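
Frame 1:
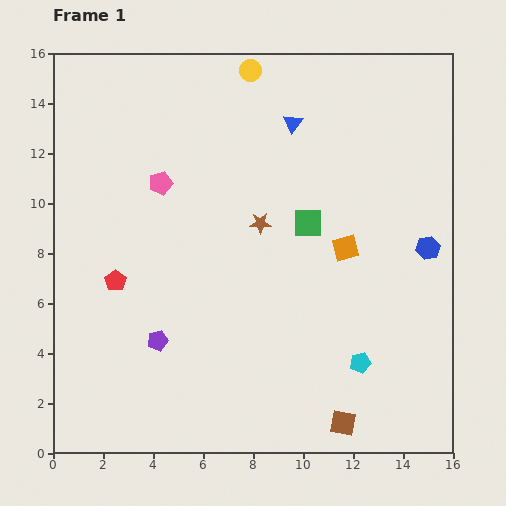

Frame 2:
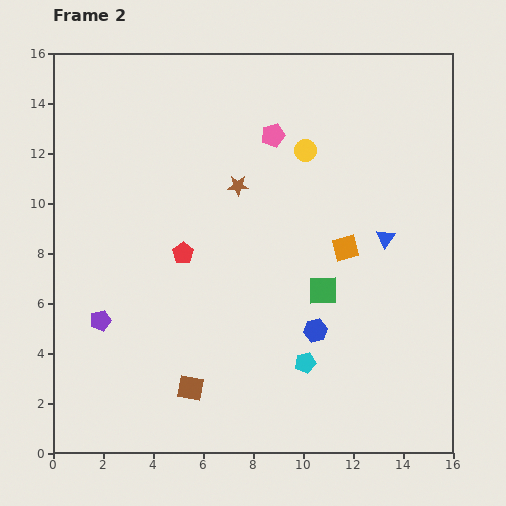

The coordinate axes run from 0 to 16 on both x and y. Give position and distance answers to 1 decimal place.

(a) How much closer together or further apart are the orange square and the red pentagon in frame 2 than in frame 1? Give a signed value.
-2.8

Distance in frame 1: 9.3. Distance in frame 2: 6.5.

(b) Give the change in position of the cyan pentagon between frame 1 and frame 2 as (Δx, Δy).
(-2.2, 0.0)

The cyan pentagon was at (12.3, 3.6) in frame 1 and (10.1, 3.6) in frame 2.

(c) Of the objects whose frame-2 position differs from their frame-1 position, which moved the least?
the brown star

(moved 1.7)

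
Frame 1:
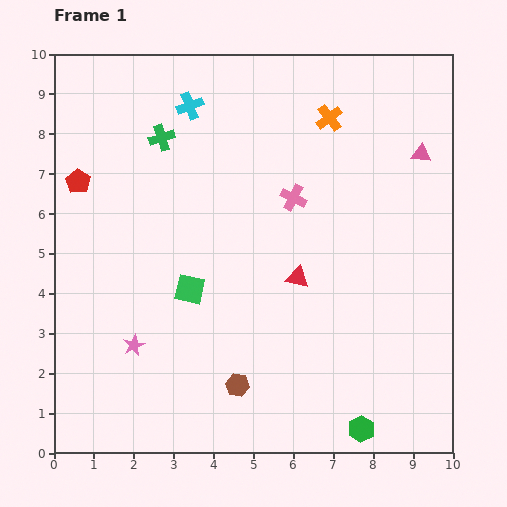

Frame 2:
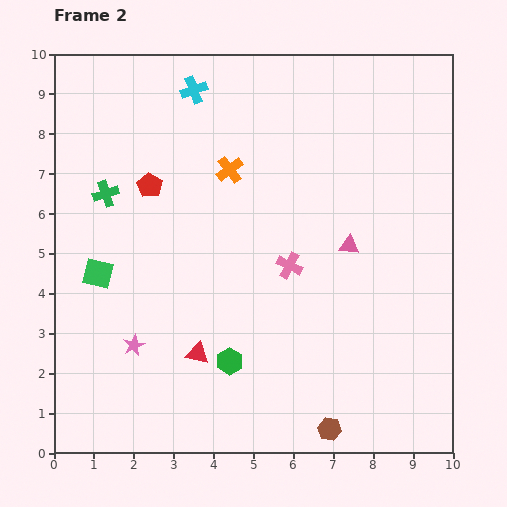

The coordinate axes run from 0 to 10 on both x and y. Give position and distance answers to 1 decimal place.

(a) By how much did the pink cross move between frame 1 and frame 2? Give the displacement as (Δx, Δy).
(-0.1, -1.7)

The pink cross was at (6.0, 6.4) in frame 1 and (5.9, 4.7) in frame 2.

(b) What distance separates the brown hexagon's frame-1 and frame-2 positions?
2.5

The brown hexagon moved from (4.6, 1.7) to (6.9, 0.6), a distance of √(2.3² + 1.1²) ≈ 2.5.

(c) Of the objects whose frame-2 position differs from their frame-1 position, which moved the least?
the cyan cross

(moved 0.4)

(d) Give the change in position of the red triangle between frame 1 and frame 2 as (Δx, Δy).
(-2.5, -1.9)

The red triangle was at (6.1, 4.4) in frame 1 and (3.6, 2.5) in frame 2.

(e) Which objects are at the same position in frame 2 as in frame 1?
the pink star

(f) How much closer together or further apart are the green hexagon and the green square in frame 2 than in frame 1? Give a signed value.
-1.5

Distance in frame 1: 5.5. Distance in frame 2: 4.0.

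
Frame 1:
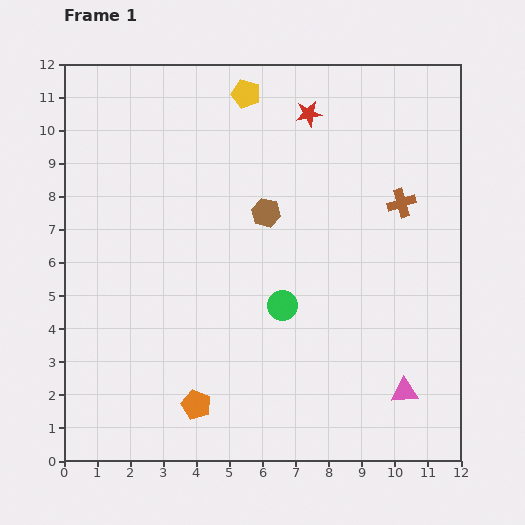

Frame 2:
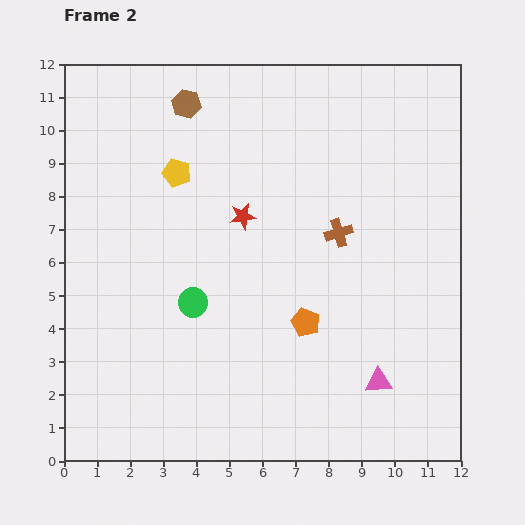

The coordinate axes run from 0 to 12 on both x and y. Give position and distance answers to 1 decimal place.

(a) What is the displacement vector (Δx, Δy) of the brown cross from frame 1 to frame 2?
(-1.9, -0.9)

The brown cross was at (10.2, 7.8) in frame 1 and (8.3, 6.9) in frame 2.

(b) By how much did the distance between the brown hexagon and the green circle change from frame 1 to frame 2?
+3.2

Distance in frame 1: 2.8. Distance in frame 2: 6.0.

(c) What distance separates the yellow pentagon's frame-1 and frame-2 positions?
3.2

The yellow pentagon moved from (5.5, 11.1) to (3.4, 8.7), a distance of √(2.1² + 2.4²) ≈ 3.2.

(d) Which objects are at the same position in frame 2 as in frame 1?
none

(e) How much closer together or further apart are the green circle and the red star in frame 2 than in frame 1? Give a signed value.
-2.9

Distance in frame 1: 5.9. Distance in frame 2: 3.0.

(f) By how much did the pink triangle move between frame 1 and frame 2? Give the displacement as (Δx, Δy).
(-0.8, 0.3)

The pink triangle was at (10.3, 2.1) in frame 1 and (9.5, 2.4) in frame 2.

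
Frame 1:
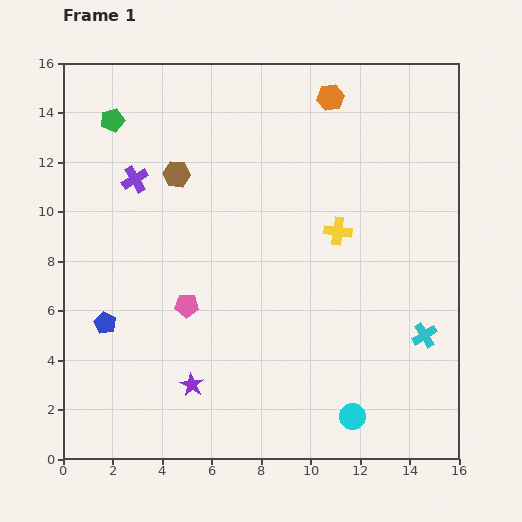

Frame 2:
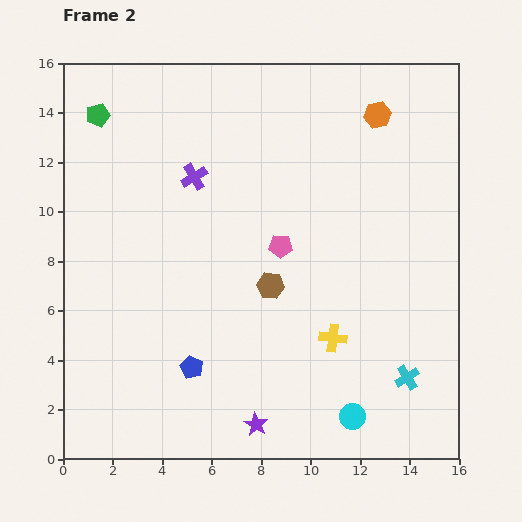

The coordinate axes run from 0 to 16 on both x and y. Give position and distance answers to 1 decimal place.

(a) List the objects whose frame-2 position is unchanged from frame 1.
the cyan circle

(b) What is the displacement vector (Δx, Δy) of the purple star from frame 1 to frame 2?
(2.6, -1.6)

The purple star was at (5.2, 3.0) in frame 1 and (7.8, 1.4) in frame 2.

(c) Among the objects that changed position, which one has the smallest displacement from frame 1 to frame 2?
the green pentagon

(moved 0.6)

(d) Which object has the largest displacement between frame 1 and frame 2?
the brown hexagon

(moved 5.9; next 4.5)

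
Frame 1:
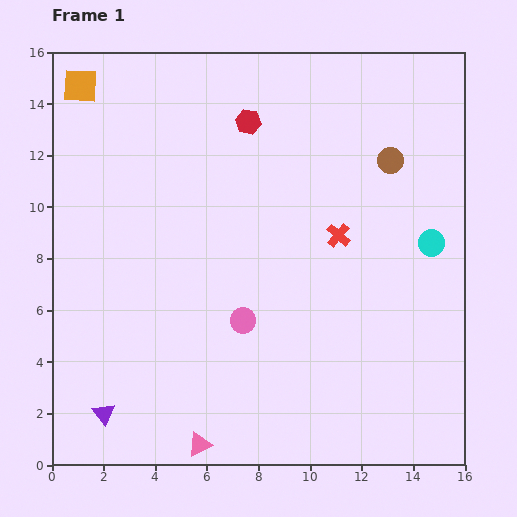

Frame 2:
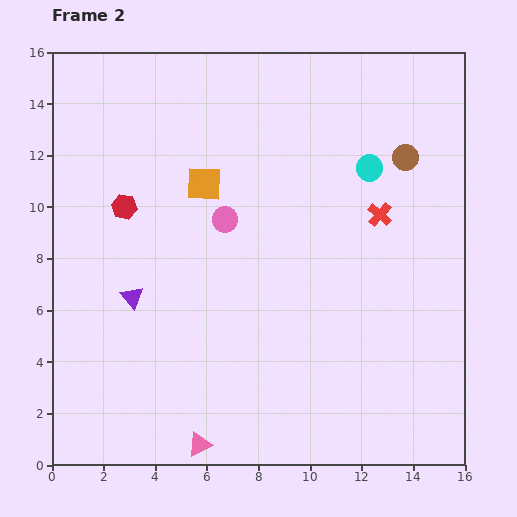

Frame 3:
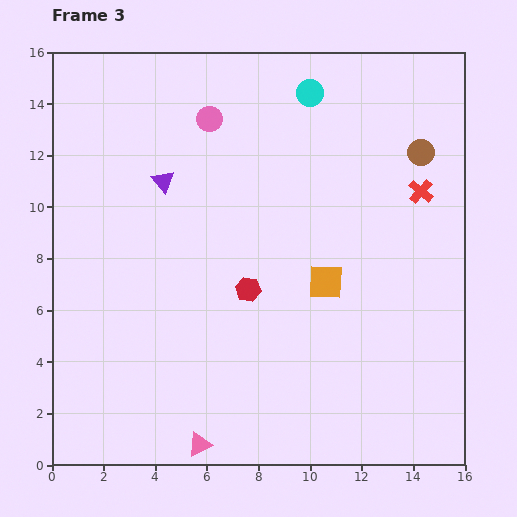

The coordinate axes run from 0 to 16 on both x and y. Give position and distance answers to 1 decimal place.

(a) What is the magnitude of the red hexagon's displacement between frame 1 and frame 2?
5.8

The red hexagon moved from (7.6, 13.3) to (2.8, 10.0), a distance of √(4.8² + 3.3²) ≈ 5.8.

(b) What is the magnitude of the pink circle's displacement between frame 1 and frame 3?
7.9

The pink circle moved from (7.4, 5.6) to (6.1, 13.4), a distance of √(1.3² + 7.8²) ≈ 7.9.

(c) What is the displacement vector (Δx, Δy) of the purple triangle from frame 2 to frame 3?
(1.2, 4.5)

The purple triangle was at (3.1, 6.5) in frame 2 and (4.3, 11.0) in frame 3.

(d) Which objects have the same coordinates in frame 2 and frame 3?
the pink triangle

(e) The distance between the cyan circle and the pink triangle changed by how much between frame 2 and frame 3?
+1.7

Distance in frame 2: 12.6. Distance in frame 3: 14.3.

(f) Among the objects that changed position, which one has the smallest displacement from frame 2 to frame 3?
the brown circle

(moved 0.6)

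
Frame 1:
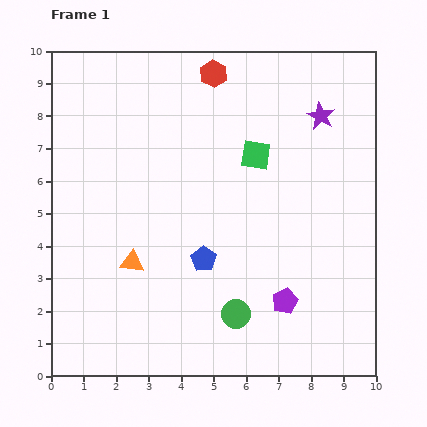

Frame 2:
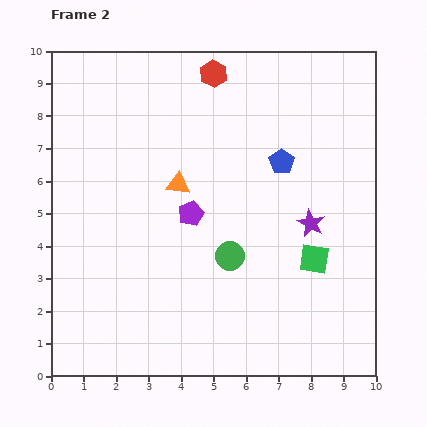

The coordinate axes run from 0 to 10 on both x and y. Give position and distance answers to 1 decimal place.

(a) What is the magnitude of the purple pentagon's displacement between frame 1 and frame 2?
4.0

The purple pentagon moved from (7.2, 2.3) to (4.3, 5.0), a distance of √(2.9² + 2.7²) ≈ 4.0.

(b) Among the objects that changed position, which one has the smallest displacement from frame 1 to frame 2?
the green circle

(moved 1.8)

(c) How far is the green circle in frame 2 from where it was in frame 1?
1.8

The green circle moved from (5.7, 1.9) to (5.5, 3.7), a distance of √(0.2² + 1.8²) ≈ 1.8.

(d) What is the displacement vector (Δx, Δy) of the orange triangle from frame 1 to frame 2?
(1.4, 2.4)

The orange triangle was at (2.5, 3.5) in frame 1 and (3.9, 5.9) in frame 2.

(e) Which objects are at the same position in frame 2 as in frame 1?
the red hexagon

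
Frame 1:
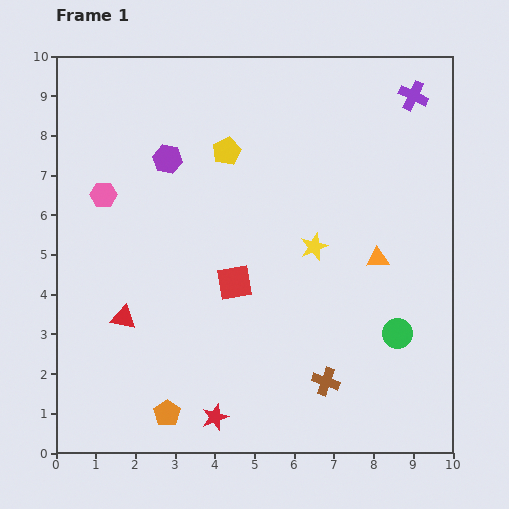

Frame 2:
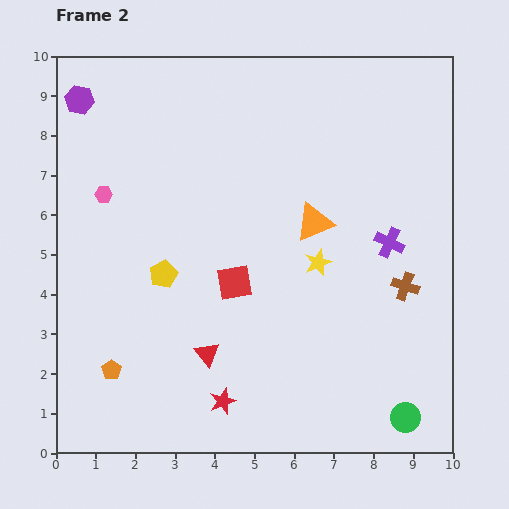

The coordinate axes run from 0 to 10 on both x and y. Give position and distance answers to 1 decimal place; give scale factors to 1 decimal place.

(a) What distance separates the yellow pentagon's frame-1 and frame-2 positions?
3.5

The yellow pentagon moved from (4.3, 7.6) to (2.7, 4.5), a distance of √(1.6² + 3.1²) ≈ 3.5.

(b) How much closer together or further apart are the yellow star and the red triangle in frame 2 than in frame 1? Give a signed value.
-1.5

Distance in frame 1: 5.1. Distance in frame 2: 3.6.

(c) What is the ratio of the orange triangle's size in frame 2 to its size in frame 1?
1.7×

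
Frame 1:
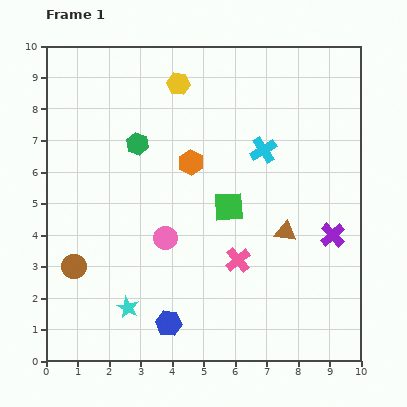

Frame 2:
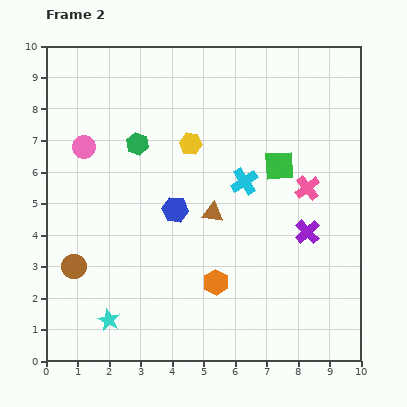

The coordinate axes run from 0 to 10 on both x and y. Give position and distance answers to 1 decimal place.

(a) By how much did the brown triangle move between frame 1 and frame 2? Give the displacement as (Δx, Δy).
(-2.3, 0.6)

The brown triangle was at (7.6, 4.1) in frame 1 and (5.3, 4.7) in frame 2.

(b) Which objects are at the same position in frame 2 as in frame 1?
the green hexagon, the brown circle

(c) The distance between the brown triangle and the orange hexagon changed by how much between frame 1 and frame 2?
-1.5

Distance in frame 1: 3.7. Distance in frame 2: 2.2.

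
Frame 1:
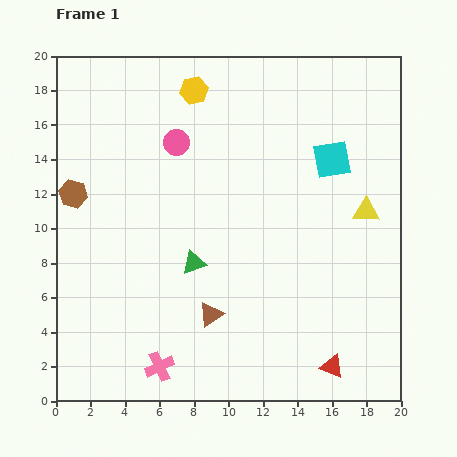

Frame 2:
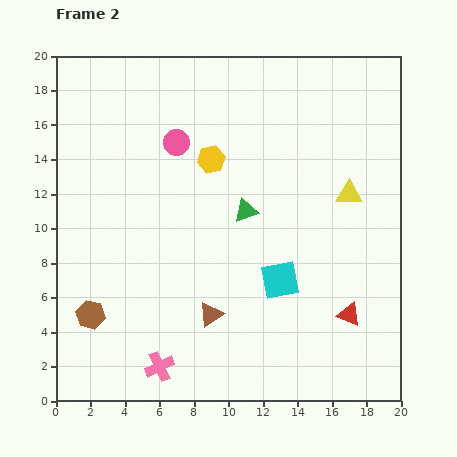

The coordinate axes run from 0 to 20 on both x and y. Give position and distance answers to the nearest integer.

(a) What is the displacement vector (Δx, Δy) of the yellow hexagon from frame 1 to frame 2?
(1, -4)

The yellow hexagon was at (8, 18) in frame 1 and (9, 14) in frame 2.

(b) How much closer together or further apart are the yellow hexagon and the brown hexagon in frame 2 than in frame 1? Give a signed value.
+2

Distance in frame 1: 9. Distance in frame 2: 11.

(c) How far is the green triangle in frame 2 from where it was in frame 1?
4

The green triangle moved from (8, 8) to (11, 11), a distance of √(3² + 3²) ≈ 4.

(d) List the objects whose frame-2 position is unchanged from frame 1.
the pink circle, the pink cross, the brown triangle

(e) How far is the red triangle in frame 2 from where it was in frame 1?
3

The red triangle moved from (16, 2) to (17, 5), a distance of √(1² + 3²) ≈ 3.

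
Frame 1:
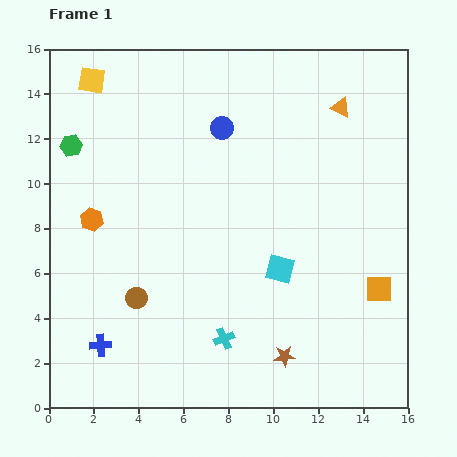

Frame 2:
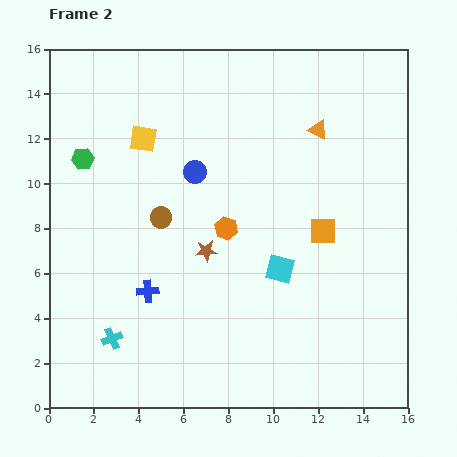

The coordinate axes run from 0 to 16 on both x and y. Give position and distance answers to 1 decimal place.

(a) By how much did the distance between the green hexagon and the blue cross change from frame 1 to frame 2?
-2.4

Distance in frame 1: 9.0. Distance in frame 2: 6.6.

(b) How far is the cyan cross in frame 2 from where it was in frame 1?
5.0

The cyan cross moved from (7.8, 3.1) to (2.8, 3.1), a distance of √(5.0² + 0.0²) ≈ 5.0.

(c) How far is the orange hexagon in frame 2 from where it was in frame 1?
6.0

The orange hexagon moved from (1.9, 8.4) to (7.9, 8.0), a distance of √(6.0² + 0.4²) ≈ 6.0.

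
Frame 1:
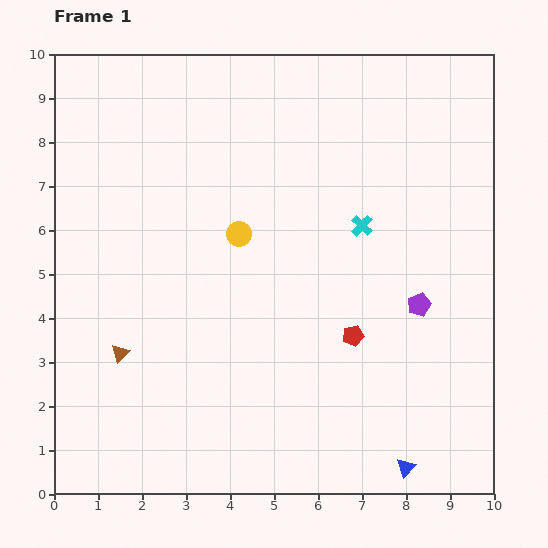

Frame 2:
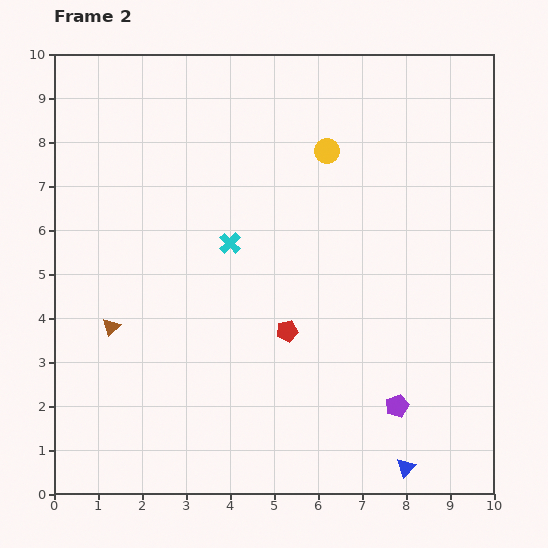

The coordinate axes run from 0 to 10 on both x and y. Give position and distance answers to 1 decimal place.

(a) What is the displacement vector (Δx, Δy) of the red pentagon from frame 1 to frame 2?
(-1.5, 0.1)

The red pentagon was at (6.8, 3.6) in frame 1 and (5.3, 3.7) in frame 2.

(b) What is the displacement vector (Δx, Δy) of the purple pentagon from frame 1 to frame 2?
(-0.5, -2.3)

The purple pentagon was at (8.3, 4.3) in frame 1 and (7.8, 2.0) in frame 2.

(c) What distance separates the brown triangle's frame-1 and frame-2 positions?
0.6

The brown triangle moved from (1.5, 3.2) to (1.3, 3.8), a distance of √(0.2² + 0.6²) ≈ 0.6.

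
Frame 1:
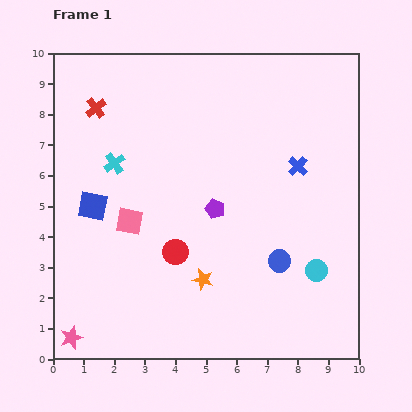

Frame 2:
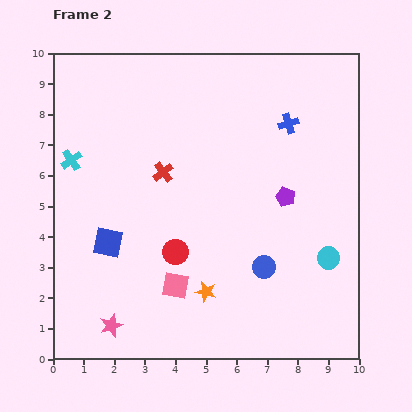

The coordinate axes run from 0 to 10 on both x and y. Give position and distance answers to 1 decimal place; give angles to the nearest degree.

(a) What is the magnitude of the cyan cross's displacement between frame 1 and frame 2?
1.4

The cyan cross moved from (2.0, 6.4) to (0.6, 6.5), a distance of √(1.4² + 0.1²) ≈ 1.4.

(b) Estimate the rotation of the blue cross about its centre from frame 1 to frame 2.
28° clockwise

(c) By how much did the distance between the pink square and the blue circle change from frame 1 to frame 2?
-2.1

Distance in frame 1: 5.1. Distance in frame 2: 3.0.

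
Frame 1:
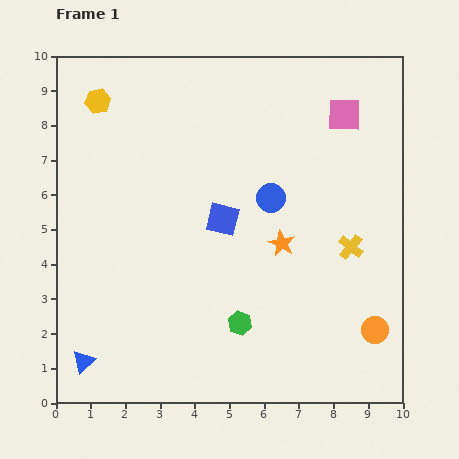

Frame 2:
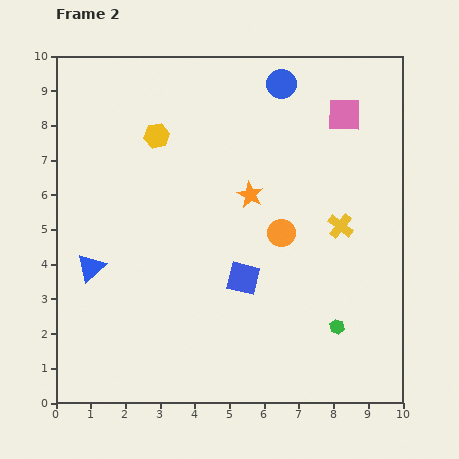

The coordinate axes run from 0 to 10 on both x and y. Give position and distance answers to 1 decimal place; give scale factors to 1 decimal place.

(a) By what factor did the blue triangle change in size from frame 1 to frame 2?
1.3×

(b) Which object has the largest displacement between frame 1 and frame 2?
the orange circle

(moved 3.9; next 3.3)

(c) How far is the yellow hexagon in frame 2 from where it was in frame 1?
2.0

The yellow hexagon moved from (1.2, 8.7) to (2.9, 7.7), a distance of √(1.7² + 1.0²) ≈ 2.0.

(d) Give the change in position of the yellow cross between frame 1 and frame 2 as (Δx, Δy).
(-0.3, 0.6)

The yellow cross was at (8.5, 4.5) in frame 1 and (8.2, 5.1) in frame 2.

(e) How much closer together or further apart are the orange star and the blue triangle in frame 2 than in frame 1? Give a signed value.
-1.5

Distance in frame 1: 6.6. Distance in frame 2: 5.1.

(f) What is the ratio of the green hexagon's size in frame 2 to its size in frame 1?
0.6×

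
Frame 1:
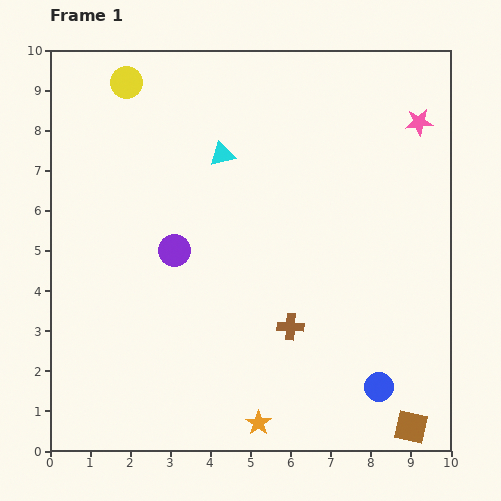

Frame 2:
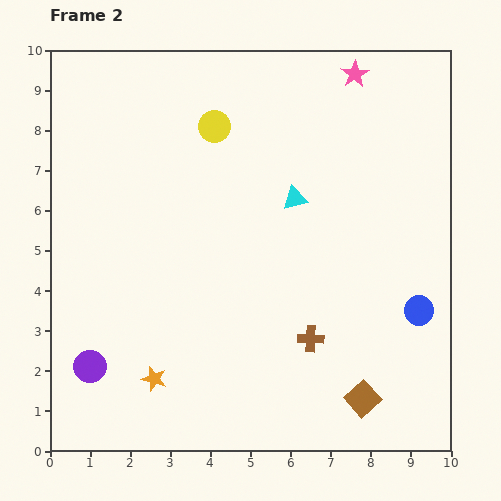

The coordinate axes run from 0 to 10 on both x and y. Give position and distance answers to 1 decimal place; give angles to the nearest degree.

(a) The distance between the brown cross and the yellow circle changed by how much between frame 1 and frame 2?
-1.5

Distance in frame 1: 7.3. Distance in frame 2: 5.8.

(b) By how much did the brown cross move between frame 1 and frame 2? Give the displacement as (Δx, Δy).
(0.5, -0.3)

The brown cross was at (6.0, 3.1) in frame 1 and (6.5, 2.8) in frame 2.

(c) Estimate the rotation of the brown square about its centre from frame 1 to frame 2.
35° clockwise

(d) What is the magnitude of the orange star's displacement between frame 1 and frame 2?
2.8

The orange star moved from (5.2, 0.7) to (2.6, 1.8), a distance of √(2.6² + 1.1²) ≈ 2.8.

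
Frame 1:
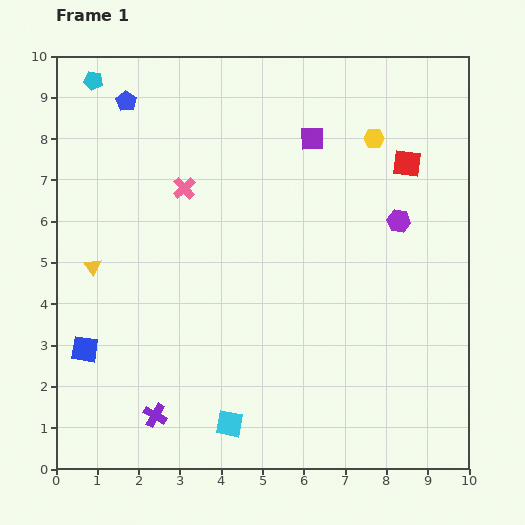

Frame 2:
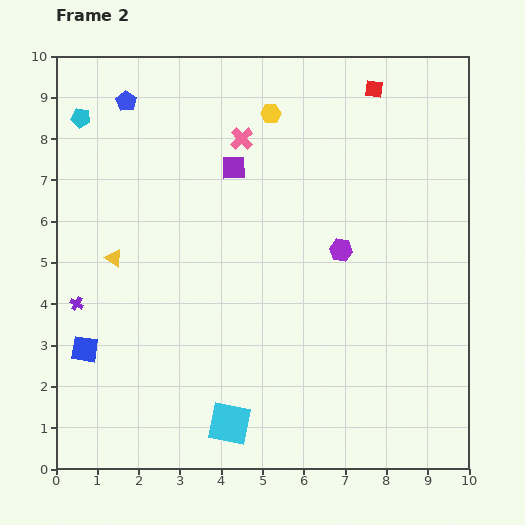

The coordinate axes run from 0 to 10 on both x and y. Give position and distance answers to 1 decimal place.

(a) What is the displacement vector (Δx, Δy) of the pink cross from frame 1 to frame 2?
(1.4, 1.2)

The pink cross was at (3.1, 6.8) in frame 1 and (4.5, 8.0) in frame 2.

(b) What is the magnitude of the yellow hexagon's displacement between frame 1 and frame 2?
2.6

The yellow hexagon moved from (7.7, 8.0) to (5.2, 8.6), a distance of √(2.5² + 0.6²) ≈ 2.6.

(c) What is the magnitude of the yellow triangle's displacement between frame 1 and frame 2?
0.5

The yellow triangle moved from (0.9, 4.9) to (1.4, 5.1), a distance of √(0.5² + 0.2²) ≈ 0.5.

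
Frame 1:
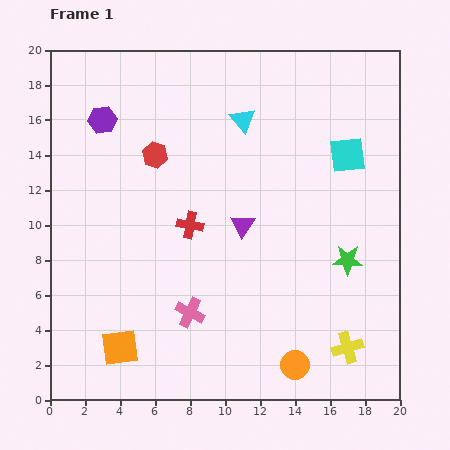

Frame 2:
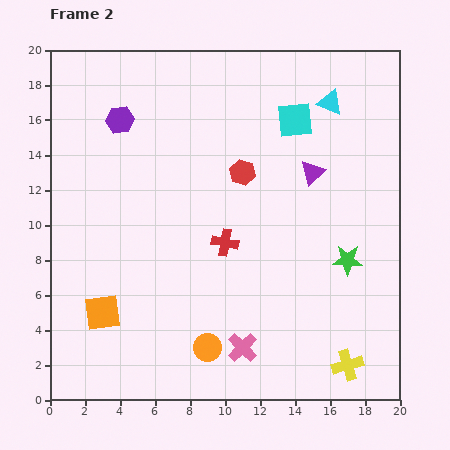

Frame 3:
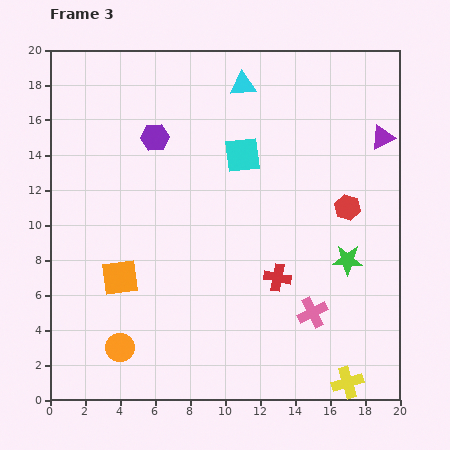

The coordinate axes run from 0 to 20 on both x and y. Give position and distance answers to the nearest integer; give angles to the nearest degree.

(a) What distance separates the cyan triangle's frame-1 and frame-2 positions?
5

The cyan triangle moved from (11, 16) to (16, 17), a distance of √(5² + 1²) ≈ 5.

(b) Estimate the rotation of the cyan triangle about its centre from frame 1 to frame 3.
55° counter-clockwise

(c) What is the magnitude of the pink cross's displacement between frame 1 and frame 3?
7

The pink cross moved from (8, 5) to (15, 5), a distance of √(7² + 0²) ≈ 7.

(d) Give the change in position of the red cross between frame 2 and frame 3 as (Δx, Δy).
(3, -2)

The red cross was at (10, 9) in frame 2 and (13, 7) in frame 3.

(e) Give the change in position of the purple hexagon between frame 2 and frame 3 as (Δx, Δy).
(2, -1)

The purple hexagon was at (4, 16) in frame 2 and (6, 15) in frame 3.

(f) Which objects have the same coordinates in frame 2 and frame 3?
the green star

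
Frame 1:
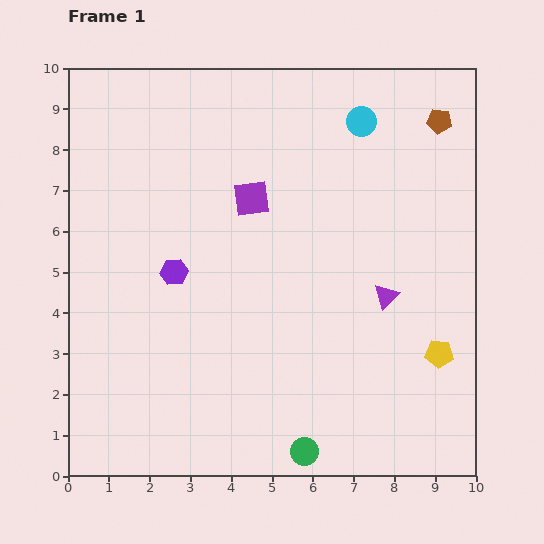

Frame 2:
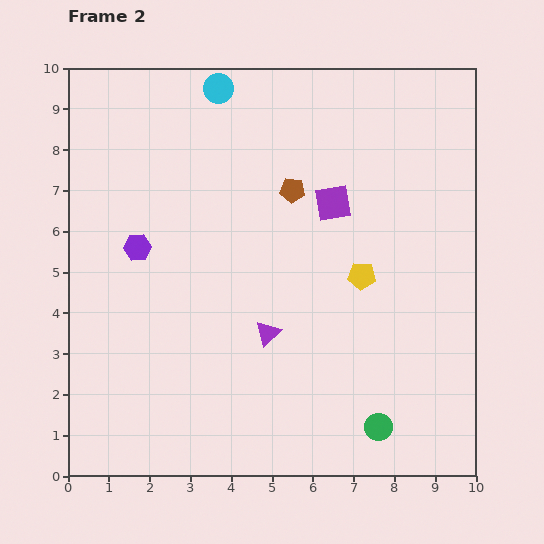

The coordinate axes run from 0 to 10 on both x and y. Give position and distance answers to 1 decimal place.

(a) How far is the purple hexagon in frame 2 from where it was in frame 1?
1.1

The purple hexagon moved from (2.6, 5.0) to (1.7, 5.6), a distance of √(0.9² + 0.6²) ≈ 1.1.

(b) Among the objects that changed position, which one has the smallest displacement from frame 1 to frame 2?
the purple hexagon

(moved 1.1)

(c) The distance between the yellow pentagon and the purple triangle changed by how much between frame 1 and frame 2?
+0.8

Distance in frame 1: 1.9. Distance in frame 2: 2.7.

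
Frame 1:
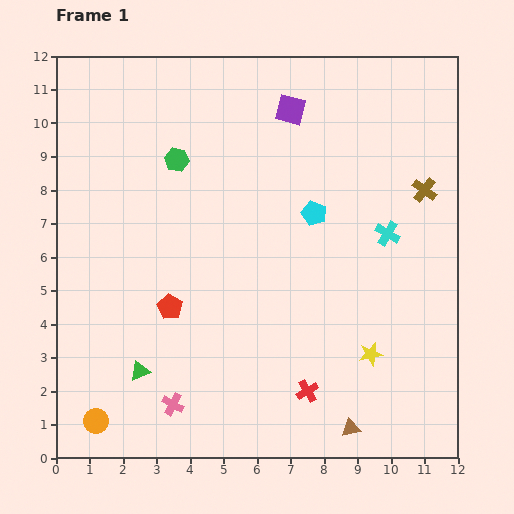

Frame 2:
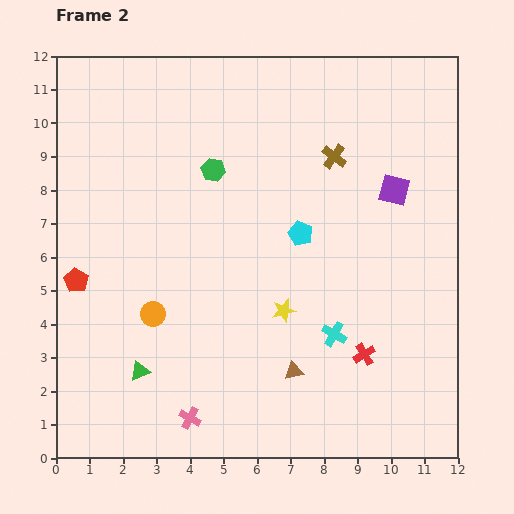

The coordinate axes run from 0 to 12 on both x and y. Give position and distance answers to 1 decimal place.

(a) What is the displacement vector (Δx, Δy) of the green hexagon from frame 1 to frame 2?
(1.1, -0.3)

The green hexagon was at (3.6, 8.9) in frame 1 and (4.7, 8.6) in frame 2.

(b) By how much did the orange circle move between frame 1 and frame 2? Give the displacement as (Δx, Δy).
(1.7, 3.2)

The orange circle was at (1.2, 1.1) in frame 1 and (2.9, 4.3) in frame 2.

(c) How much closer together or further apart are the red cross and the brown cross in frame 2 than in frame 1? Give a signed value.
-0.9

Distance in frame 1: 6.9. Distance in frame 2: 6.0.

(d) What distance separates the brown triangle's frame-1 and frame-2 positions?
2.4

The brown triangle moved from (8.8, 0.9) to (7.1, 2.6), a distance of √(1.7² + 1.7²) ≈ 2.4.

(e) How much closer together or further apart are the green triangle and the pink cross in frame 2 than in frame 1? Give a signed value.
+0.7

Distance in frame 1: 1.4. Distance in frame 2: 2.1.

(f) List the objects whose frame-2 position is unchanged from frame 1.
the green triangle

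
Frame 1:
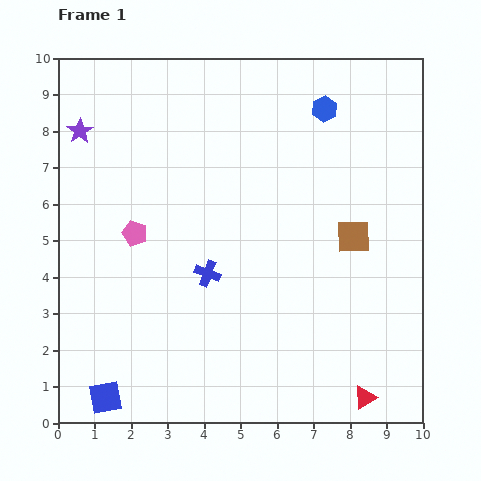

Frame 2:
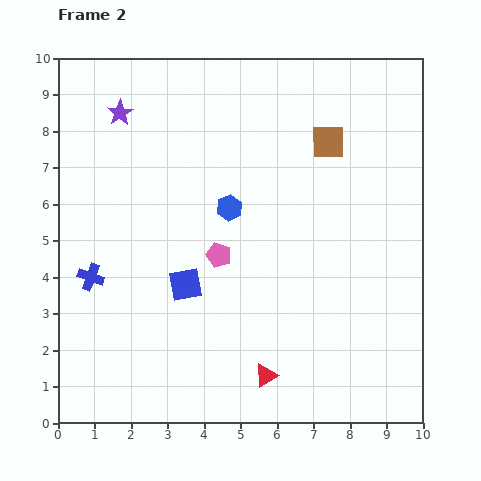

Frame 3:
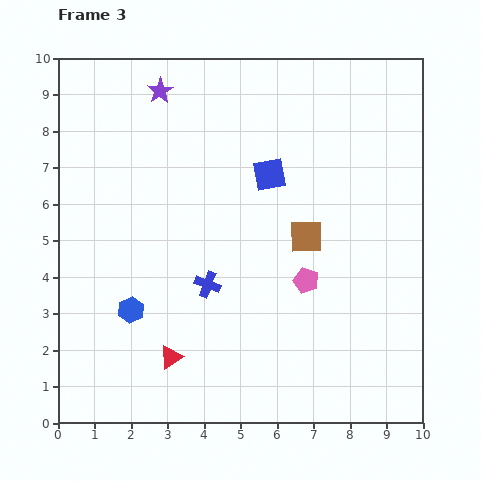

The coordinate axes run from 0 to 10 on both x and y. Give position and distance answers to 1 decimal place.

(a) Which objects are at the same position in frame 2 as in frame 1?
none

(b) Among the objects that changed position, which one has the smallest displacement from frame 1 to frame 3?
the blue cross

(moved 0.3)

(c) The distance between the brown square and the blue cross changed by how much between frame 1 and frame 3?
-1.1

Distance in frame 1: 4.1. Distance in frame 3: 3.0.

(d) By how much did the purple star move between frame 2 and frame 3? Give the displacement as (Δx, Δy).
(1.1, 0.6)

The purple star was at (1.7, 8.5) in frame 2 and (2.8, 9.1) in frame 3.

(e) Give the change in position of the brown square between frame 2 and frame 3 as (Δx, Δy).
(-0.6, -2.6)

The brown square was at (7.4, 7.7) in frame 2 and (6.8, 5.1) in frame 3.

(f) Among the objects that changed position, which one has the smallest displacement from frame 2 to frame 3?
the purple star

(moved 1.3)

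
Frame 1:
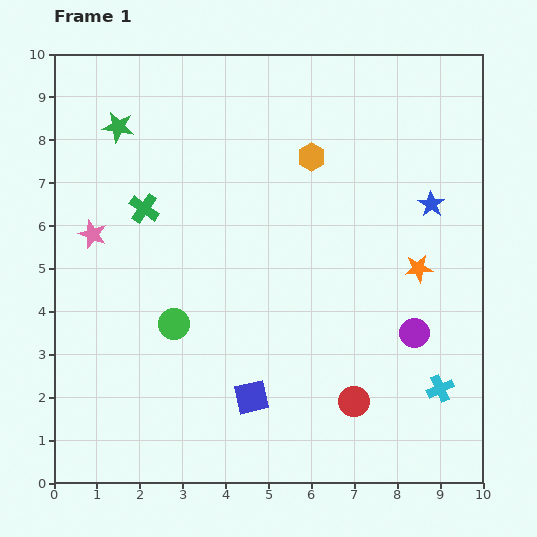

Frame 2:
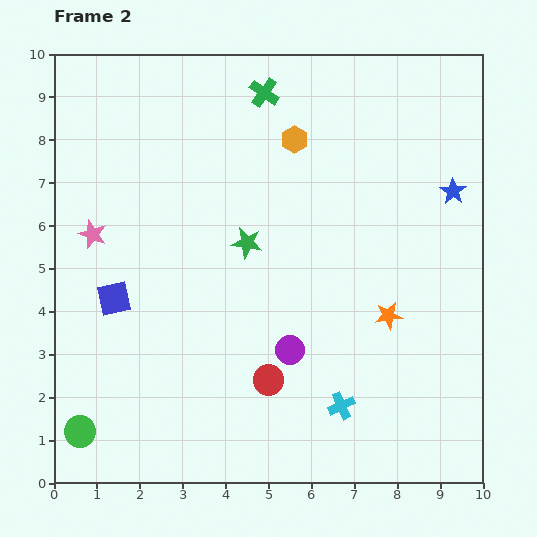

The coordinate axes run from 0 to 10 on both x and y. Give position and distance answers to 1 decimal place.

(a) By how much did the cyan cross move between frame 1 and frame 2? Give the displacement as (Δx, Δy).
(-2.3, -0.4)

The cyan cross was at (9.0, 2.2) in frame 1 and (6.7, 1.8) in frame 2.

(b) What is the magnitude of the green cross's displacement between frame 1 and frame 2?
3.9

The green cross moved from (2.1, 6.4) to (4.9, 9.1), a distance of √(2.8² + 2.7²) ≈ 3.9.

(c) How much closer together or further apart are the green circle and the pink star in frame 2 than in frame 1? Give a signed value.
+1.8

Distance in frame 1: 2.8. Distance in frame 2: 4.6.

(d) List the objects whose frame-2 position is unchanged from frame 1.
the pink star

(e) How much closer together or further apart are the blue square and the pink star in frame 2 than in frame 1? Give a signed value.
-3.7

Distance in frame 1: 5.3. Distance in frame 2: 1.6.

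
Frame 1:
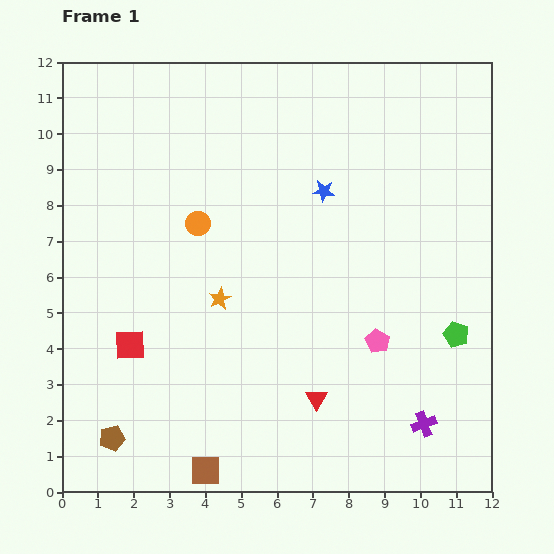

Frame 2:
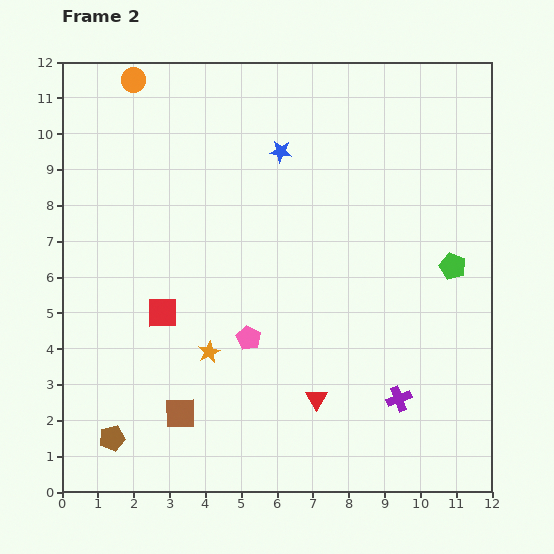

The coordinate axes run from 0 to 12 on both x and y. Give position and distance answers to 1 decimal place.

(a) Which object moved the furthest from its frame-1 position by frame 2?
the orange circle

(moved 4.4; next 3.6)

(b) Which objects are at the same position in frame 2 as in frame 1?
the brown pentagon, the red triangle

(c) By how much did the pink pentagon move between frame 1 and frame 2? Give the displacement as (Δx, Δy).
(-3.6, 0.1)

The pink pentagon was at (8.8, 4.2) in frame 1 and (5.2, 4.3) in frame 2.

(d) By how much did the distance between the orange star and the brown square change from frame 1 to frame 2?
-2.9

Distance in frame 1: 4.8. Distance in frame 2: 1.9.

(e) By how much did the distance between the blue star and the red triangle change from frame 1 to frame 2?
+1.2

Distance in frame 1: 5.8. Distance in frame 2: 7.0.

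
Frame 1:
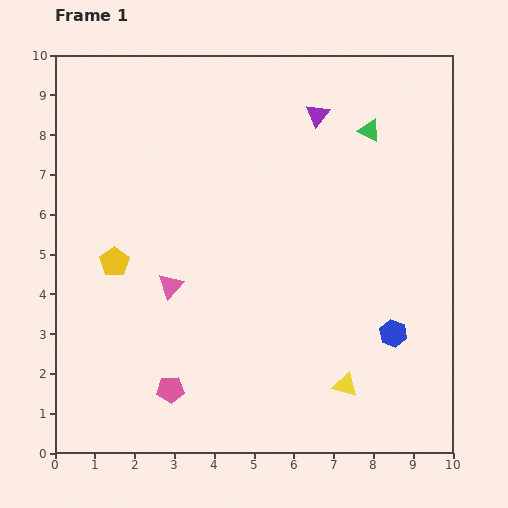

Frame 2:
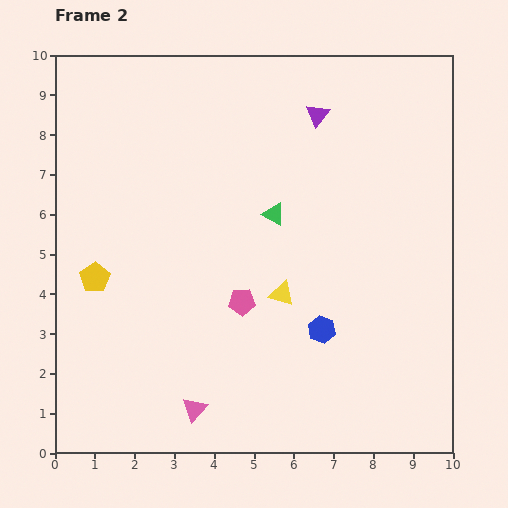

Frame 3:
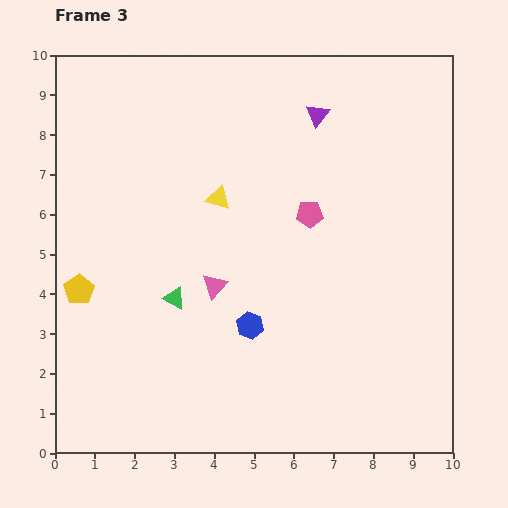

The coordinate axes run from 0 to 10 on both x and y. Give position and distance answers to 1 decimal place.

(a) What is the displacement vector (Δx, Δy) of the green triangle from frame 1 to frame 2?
(-2.4, -2.1)

The green triangle was at (7.9, 8.1) in frame 1 and (5.5, 6.0) in frame 2.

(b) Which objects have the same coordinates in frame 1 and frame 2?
the purple triangle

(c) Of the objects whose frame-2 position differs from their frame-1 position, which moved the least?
the yellow pentagon

(moved 0.6)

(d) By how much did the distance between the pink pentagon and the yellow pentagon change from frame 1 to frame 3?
+2.6

Distance in frame 1: 3.5. Distance in frame 3: 6.1.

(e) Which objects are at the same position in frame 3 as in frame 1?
the purple triangle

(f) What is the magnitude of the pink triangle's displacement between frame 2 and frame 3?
3.1

The pink triangle moved from (3.5, 1.1) to (4.0, 4.2), a distance of √(0.5² + 3.1²) ≈ 3.1.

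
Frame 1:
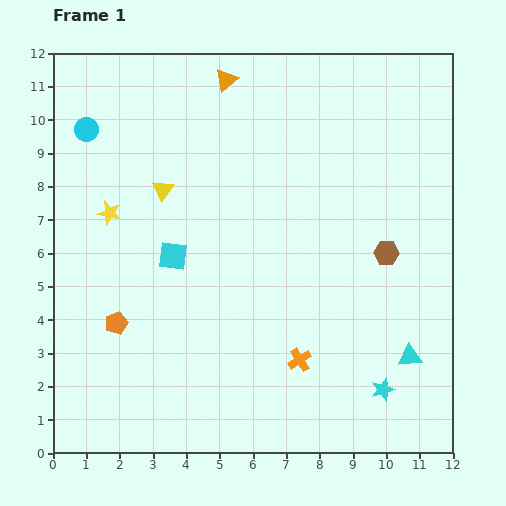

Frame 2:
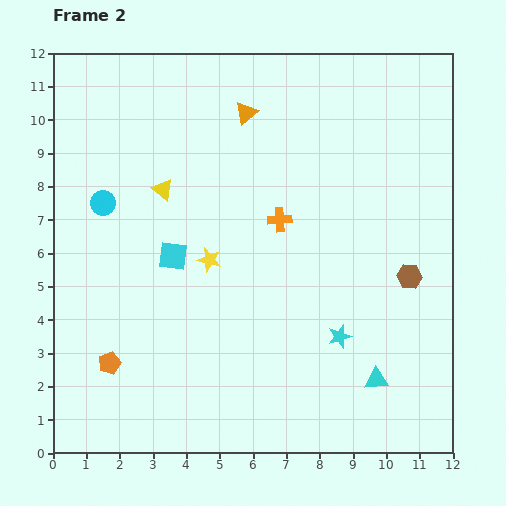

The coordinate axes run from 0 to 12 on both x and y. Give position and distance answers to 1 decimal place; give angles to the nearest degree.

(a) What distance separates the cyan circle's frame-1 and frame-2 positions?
2.3

The cyan circle moved from (1.0, 9.7) to (1.5, 7.5), a distance of √(0.5² + 2.2²) ≈ 2.3.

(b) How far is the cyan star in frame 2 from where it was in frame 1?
2.1

The cyan star moved from (9.9, 1.9) to (8.6, 3.5), a distance of √(1.3² + 1.6²) ≈ 2.1.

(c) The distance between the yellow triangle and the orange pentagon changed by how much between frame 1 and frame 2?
+1.2

Distance in frame 1: 4.2. Distance in frame 2: 5.4.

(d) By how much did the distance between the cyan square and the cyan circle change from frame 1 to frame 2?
-2.0

Distance in frame 1: 4.6. Distance in frame 2: 2.6.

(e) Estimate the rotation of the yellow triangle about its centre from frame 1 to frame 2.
28° counter-clockwise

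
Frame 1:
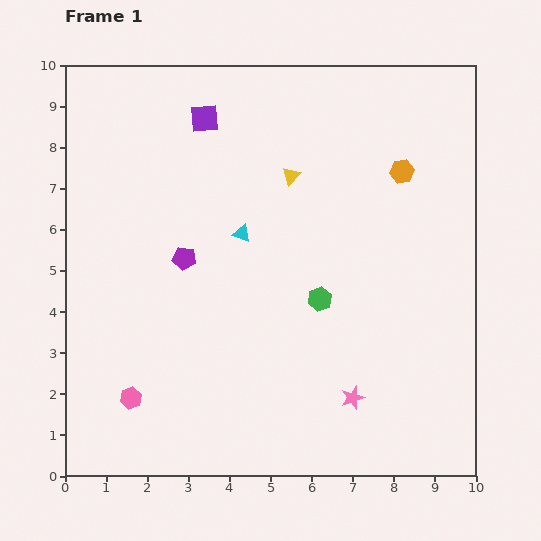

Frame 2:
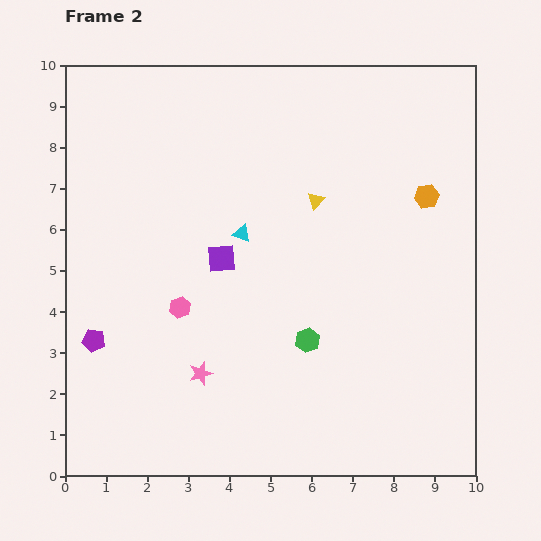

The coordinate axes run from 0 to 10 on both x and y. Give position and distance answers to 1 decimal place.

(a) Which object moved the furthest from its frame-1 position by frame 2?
the pink star

(moved 3.7; next 3.4)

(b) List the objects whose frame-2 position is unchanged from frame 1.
the cyan triangle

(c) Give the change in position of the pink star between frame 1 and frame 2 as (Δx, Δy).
(-3.7, 0.6)

The pink star was at (7.0, 1.9) in frame 1 and (3.3, 2.5) in frame 2.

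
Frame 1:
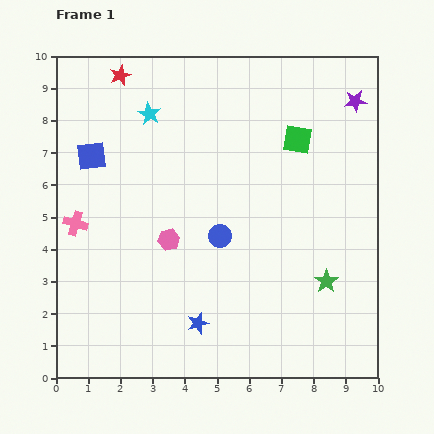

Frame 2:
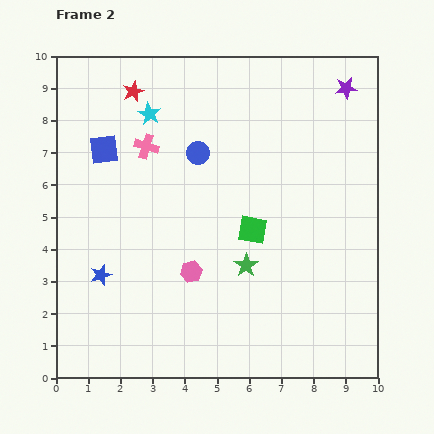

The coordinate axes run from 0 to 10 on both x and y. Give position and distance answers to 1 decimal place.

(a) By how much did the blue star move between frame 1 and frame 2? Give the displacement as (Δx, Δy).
(-3.0, 1.5)

The blue star was at (4.4, 1.7) in frame 1 and (1.4, 3.2) in frame 2.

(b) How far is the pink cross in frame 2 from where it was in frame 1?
3.3

The pink cross moved from (0.6, 4.8) to (2.8, 7.2), a distance of √(2.2² + 2.4²) ≈ 3.3.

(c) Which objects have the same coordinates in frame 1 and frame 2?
the cyan star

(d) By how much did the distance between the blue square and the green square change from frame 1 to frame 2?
-1.2

Distance in frame 1: 6.4. Distance in frame 2: 5.2.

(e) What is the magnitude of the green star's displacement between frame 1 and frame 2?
2.5

The green star moved from (8.4, 3.0) to (5.9, 3.5), a distance of √(2.5² + 0.5²) ≈ 2.5.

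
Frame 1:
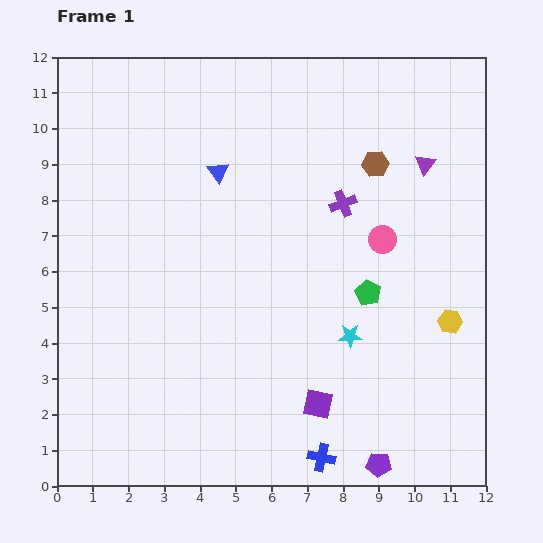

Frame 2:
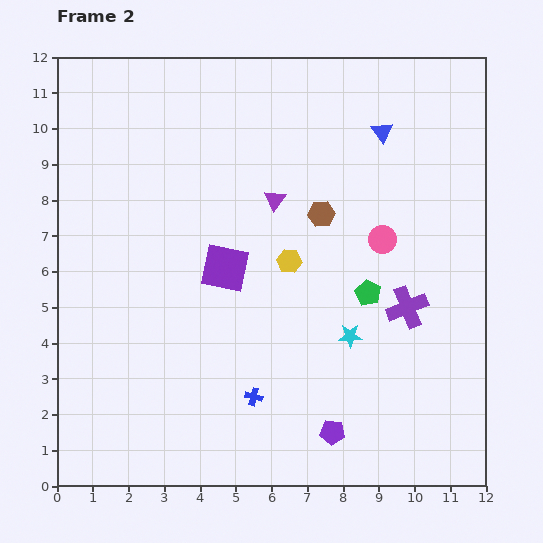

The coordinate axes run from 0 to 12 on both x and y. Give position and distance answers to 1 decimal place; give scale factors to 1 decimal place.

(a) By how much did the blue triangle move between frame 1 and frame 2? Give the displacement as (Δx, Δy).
(4.6, 1.1)

The blue triangle was at (4.5, 8.8) in frame 1 and (9.1, 9.9) in frame 2.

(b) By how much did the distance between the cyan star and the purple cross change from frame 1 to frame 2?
-1.9

Distance in frame 1: 3.7. Distance in frame 2: 1.8.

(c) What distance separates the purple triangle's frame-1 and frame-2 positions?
4.3

The purple triangle moved from (10.3, 9.0) to (6.1, 8.0), a distance of √(4.2² + 1.0²) ≈ 4.3.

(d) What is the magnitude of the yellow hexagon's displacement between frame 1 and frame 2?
4.8

The yellow hexagon moved from (11.0, 4.6) to (6.5, 6.3), a distance of √(4.5² + 1.7²) ≈ 4.8.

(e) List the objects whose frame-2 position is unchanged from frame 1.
the green pentagon, the pink circle, the cyan star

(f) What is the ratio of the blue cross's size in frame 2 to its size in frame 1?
0.6×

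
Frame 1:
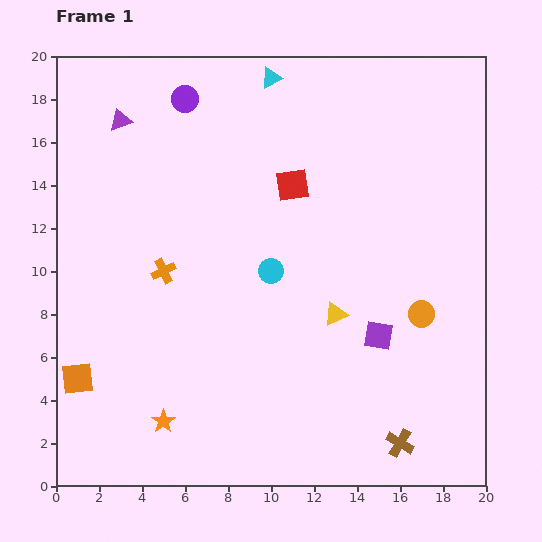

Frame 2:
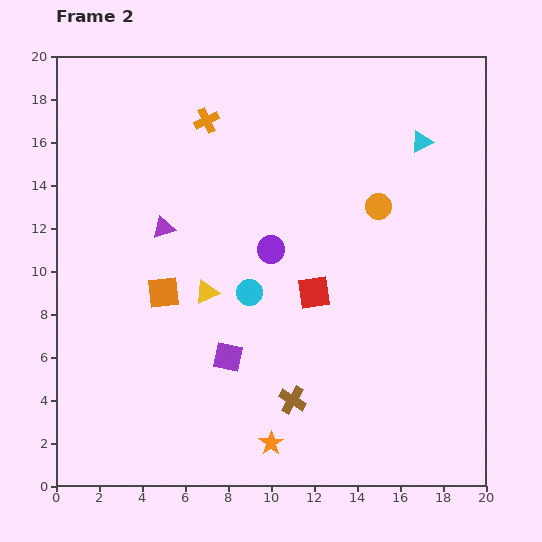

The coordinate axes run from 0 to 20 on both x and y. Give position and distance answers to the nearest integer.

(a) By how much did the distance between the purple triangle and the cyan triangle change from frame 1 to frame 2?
+6

Distance in frame 1: 7. Distance in frame 2: 13.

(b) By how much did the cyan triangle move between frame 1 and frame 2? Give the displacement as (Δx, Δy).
(7, -3)

The cyan triangle was at (10, 19) in frame 1 and (17, 16) in frame 2.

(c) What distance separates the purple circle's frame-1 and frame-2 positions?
8

The purple circle moved from (6, 18) to (10, 11), a distance of √(4² + 7²) ≈ 8.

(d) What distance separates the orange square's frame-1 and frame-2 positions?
6

The orange square moved from (1, 5) to (5, 9), a distance of √(4² + 4²) ≈ 6.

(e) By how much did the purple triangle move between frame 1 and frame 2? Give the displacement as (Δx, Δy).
(2, -5)

The purple triangle was at (3, 17) in frame 1 and (5, 12) in frame 2.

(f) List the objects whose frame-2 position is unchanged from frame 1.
none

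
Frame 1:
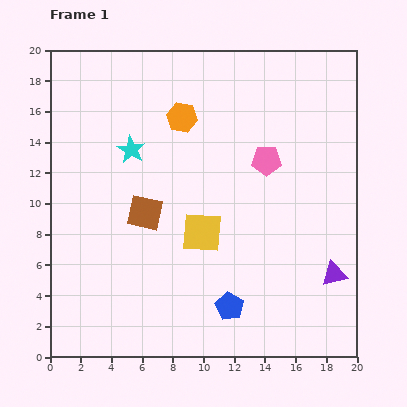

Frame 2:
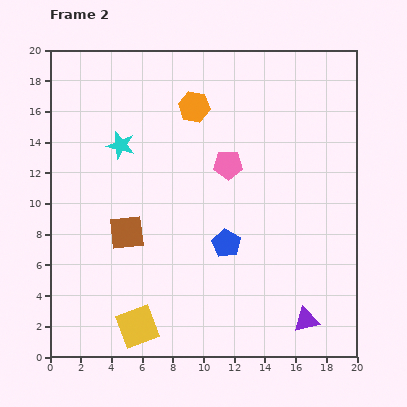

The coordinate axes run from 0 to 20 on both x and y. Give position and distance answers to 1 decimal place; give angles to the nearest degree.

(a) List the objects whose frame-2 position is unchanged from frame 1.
none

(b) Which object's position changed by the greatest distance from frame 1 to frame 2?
the yellow square

(moved 7.4; next 4.1)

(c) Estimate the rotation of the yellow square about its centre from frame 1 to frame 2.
25° counter-clockwise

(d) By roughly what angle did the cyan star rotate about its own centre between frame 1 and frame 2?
16° counter-clockwise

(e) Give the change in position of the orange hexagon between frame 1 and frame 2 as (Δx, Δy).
(0.8, 0.7)

The orange hexagon was at (8.6, 15.6) in frame 1 and (9.4, 16.3) in frame 2.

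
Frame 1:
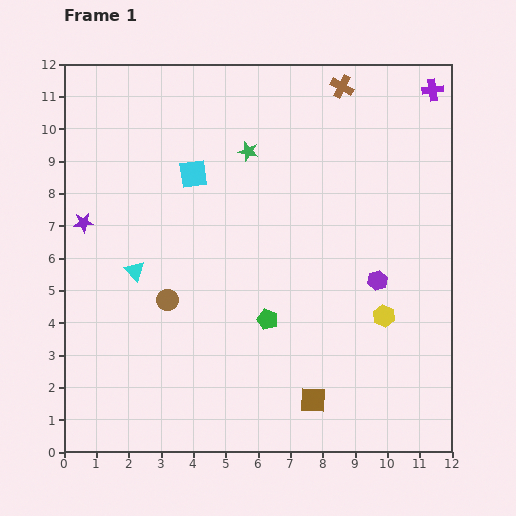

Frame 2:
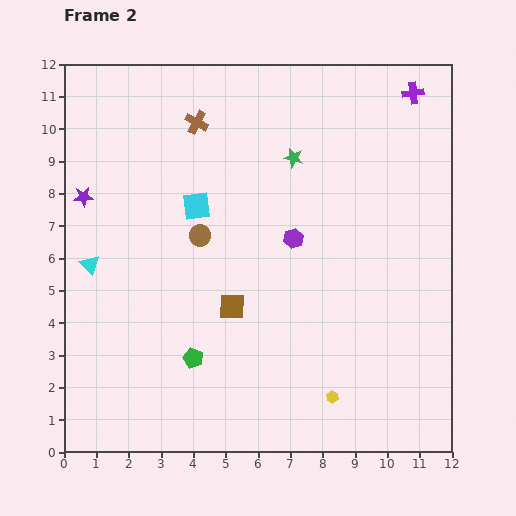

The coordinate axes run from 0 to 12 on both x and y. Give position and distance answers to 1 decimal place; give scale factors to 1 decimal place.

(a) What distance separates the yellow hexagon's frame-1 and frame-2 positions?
3.0

The yellow hexagon moved from (9.9, 4.2) to (8.3, 1.7), a distance of √(1.6² + 2.5²) ≈ 3.0.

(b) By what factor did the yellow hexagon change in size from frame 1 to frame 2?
0.6×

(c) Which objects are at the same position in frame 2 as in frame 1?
none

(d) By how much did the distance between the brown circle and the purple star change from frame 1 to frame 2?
+0.3

Distance in frame 1: 3.5. Distance in frame 2: 3.8.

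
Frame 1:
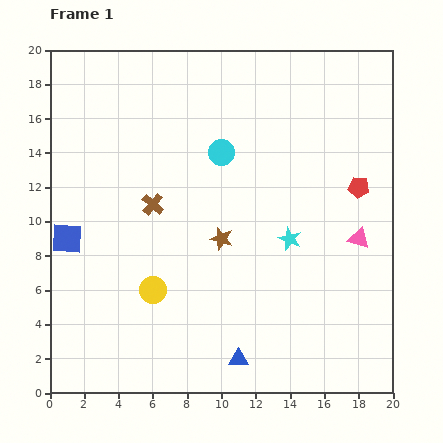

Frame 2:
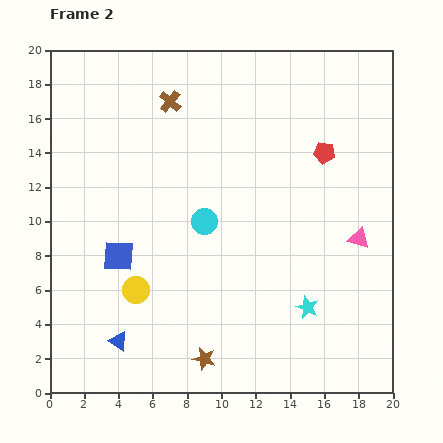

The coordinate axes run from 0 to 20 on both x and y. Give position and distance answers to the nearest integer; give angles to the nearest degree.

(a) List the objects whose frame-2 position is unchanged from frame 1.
the pink triangle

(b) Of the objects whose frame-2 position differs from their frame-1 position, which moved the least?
the yellow circle

(moved 1)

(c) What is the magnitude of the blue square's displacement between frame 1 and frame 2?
3

The blue square moved from (1, 9) to (4, 8), a distance of √(3² + 1²) ≈ 3.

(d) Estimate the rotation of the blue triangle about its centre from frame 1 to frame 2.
35° clockwise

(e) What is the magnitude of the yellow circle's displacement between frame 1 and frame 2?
1

The yellow circle moved from (6, 6) to (5, 6), a distance of √(1² + 0²) ≈ 1.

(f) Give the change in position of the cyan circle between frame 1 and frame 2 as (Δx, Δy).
(-1, -4)

The cyan circle was at (10, 14) in frame 1 and (9, 10) in frame 2.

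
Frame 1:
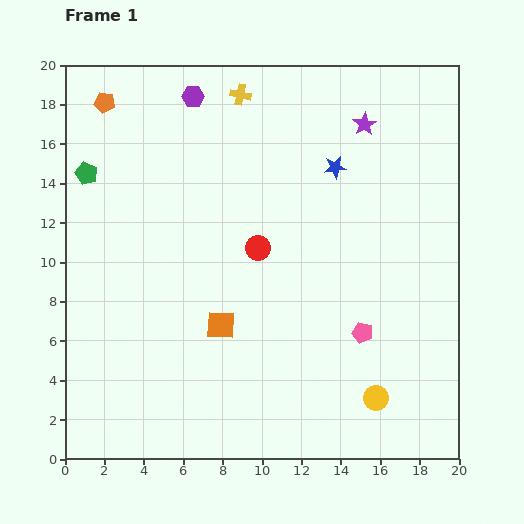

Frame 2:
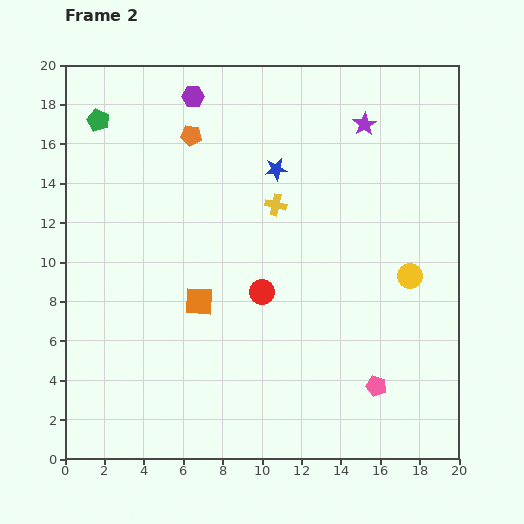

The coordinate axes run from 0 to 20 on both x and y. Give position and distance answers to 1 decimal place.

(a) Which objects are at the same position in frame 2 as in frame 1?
the purple star, the purple hexagon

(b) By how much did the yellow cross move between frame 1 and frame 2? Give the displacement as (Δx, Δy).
(1.8, -5.6)

The yellow cross was at (8.9, 18.5) in frame 1 and (10.7, 12.9) in frame 2.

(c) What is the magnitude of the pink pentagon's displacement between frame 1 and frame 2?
2.8

The pink pentagon moved from (15.1, 6.4) to (15.8, 3.7), a distance of √(0.7² + 2.7²) ≈ 2.8.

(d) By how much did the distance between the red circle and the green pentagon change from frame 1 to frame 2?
+2.5

Distance in frame 1: 9.5. Distance in frame 2: 12.0.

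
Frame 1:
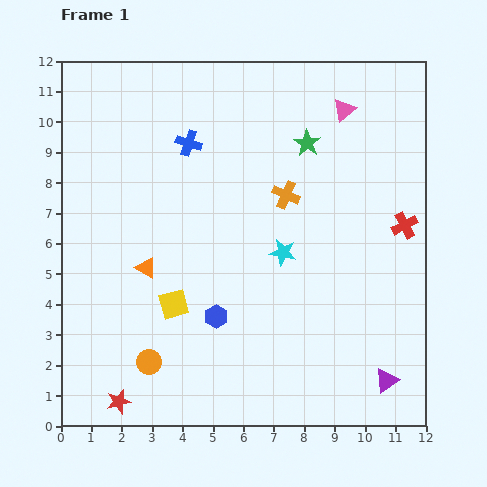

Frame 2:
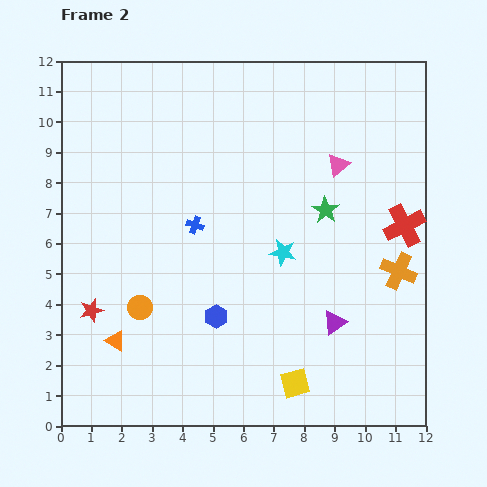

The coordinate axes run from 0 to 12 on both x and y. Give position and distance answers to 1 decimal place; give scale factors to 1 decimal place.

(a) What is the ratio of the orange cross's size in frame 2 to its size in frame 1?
1.3×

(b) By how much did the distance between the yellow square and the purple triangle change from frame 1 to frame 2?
-5.0

Distance in frame 1: 7.4. Distance in frame 2: 2.4.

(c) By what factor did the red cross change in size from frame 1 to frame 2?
1.6×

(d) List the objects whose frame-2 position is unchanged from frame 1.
the cyan star, the blue hexagon, the red cross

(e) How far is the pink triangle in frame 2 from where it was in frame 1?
1.8

The pink triangle moved from (9.3, 10.4) to (9.1, 8.6), a distance of √(0.2² + 1.8²) ≈ 1.8.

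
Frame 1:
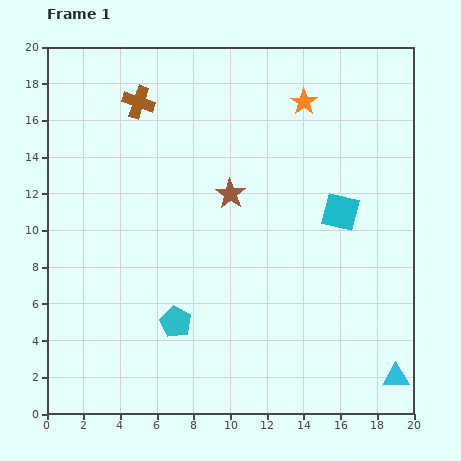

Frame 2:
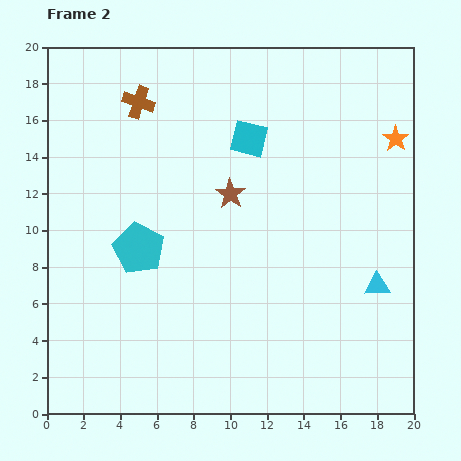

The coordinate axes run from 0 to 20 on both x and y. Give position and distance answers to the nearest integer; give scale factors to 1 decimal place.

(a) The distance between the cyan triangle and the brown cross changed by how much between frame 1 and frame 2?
-5

Distance in frame 1: 21. Distance in frame 2: 16.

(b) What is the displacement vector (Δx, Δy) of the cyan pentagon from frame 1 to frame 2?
(-2, 4)

The cyan pentagon was at (7, 5) in frame 1 and (5, 9) in frame 2.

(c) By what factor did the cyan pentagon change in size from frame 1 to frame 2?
1.6×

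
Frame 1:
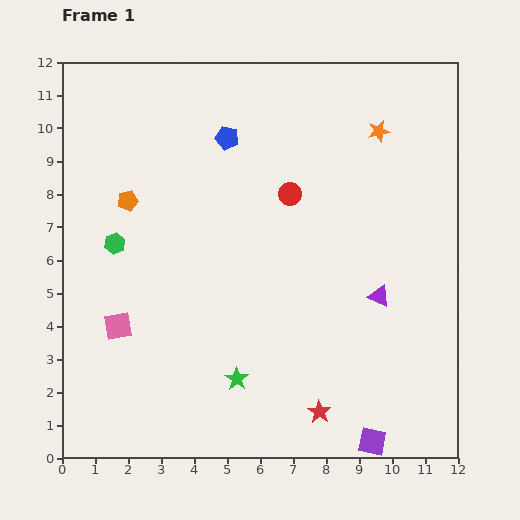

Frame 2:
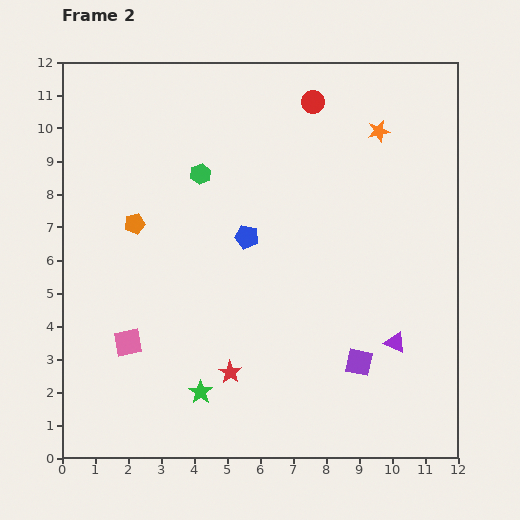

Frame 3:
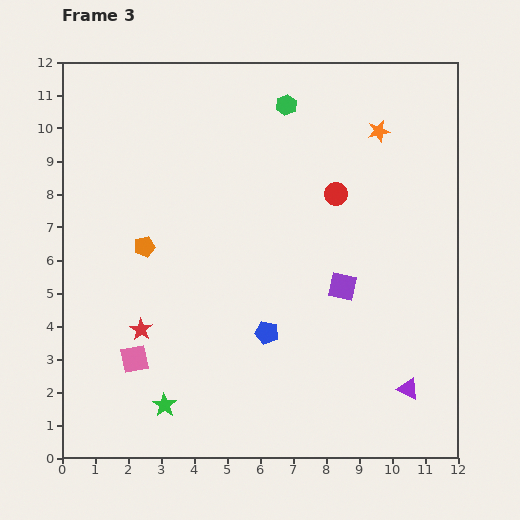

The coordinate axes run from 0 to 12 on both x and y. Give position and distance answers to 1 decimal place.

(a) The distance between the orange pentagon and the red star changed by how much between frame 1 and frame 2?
-3.2

Distance in frame 1: 8.6. Distance in frame 2: 5.4.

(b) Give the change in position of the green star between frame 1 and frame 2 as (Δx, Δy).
(-1.1, -0.4)

The green star was at (5.3, 2.4) in frame 1 and (4.2, 2.0) in frame 2.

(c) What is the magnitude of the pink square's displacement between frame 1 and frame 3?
1.1

The pink square moved from (1.7, 4.0) to (2.2, 3.0), a distance of √(0.5² + 1.0²) ≈ 1.1.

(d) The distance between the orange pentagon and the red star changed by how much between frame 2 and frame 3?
-2.9

Distance in frame 2: 5.4. Distance in frame 3: 2.5.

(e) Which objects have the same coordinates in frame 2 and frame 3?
the orange star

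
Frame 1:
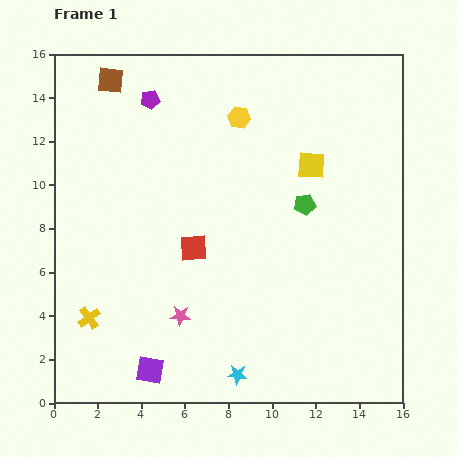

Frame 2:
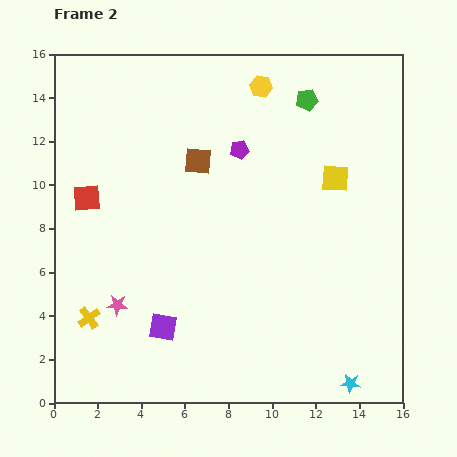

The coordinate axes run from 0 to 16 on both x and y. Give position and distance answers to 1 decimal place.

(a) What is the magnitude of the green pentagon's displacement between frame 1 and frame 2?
4.8

The green pentagon moved from (11.5, 9.1) to (11.6, 13.9), a distance of √(0.1² + 4.8²) ≈ 4.8.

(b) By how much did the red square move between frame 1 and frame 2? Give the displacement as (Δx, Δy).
(-4.9, 2.3)

The red square was at (6.4, 7.1) in frame 1 and (1.5, 9.4) in frame 2.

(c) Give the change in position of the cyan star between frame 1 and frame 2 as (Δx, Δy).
(5.2, -0.4)

The cyan star was at (8.4, 1.3) in frame 1 and (13.6, 0.9) in frame 2.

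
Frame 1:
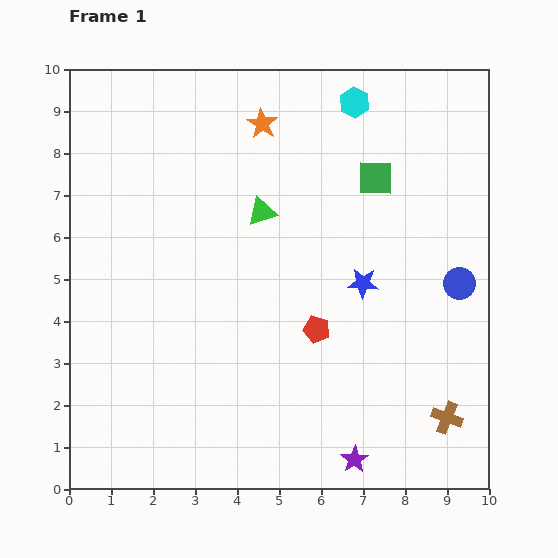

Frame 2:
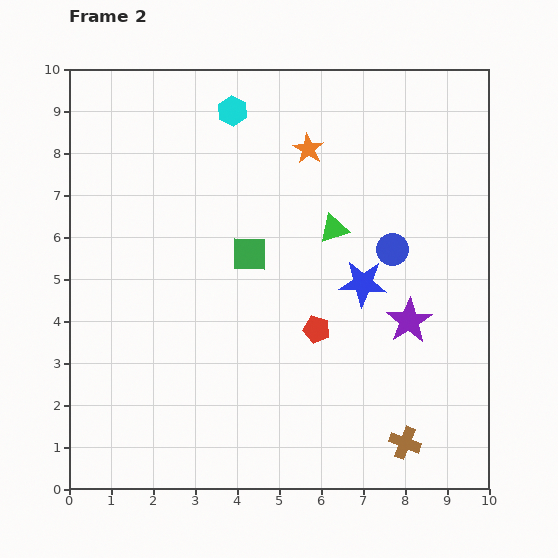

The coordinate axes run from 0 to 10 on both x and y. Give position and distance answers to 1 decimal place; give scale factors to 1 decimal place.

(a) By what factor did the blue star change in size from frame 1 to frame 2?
1.5×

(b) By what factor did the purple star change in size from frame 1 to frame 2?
1.7×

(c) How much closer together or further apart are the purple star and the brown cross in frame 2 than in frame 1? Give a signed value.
+0.5

Distance in frame 1: 2.4. Distance in frame 2: 2.9.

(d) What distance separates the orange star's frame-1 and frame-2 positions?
1.3

The orange star moved from (4.6, 8.7) to (5.7, 8.1), a distance of √(1.1² + 0.6²) ≈ 1.3.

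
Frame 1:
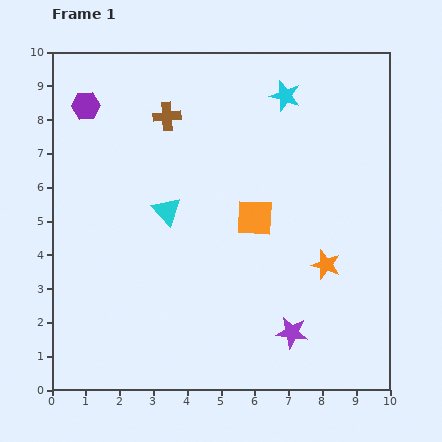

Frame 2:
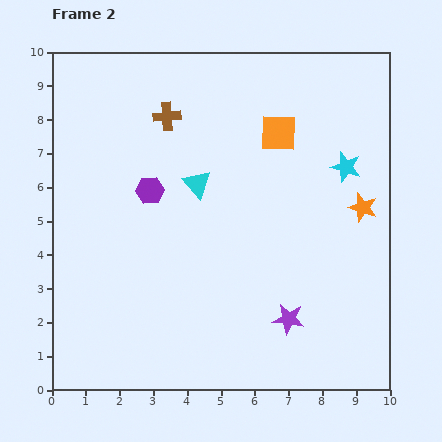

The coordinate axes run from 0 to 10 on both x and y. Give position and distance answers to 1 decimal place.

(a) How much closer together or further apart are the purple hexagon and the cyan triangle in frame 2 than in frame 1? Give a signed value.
-2.5

Distance in frame 1: 3.9. Distance in frame 2: 1.4.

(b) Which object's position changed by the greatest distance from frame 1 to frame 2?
the purple hexagon

(moved 3.1; next 2.8)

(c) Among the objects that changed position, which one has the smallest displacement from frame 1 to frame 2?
the purple star

(moved 0.4)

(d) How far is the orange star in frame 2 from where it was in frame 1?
2.0

The orange star moved from (8.1, 3.7) to (9.2, 5.4), a distance of √(1.1² + 1.7²) ≈ 2.0.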